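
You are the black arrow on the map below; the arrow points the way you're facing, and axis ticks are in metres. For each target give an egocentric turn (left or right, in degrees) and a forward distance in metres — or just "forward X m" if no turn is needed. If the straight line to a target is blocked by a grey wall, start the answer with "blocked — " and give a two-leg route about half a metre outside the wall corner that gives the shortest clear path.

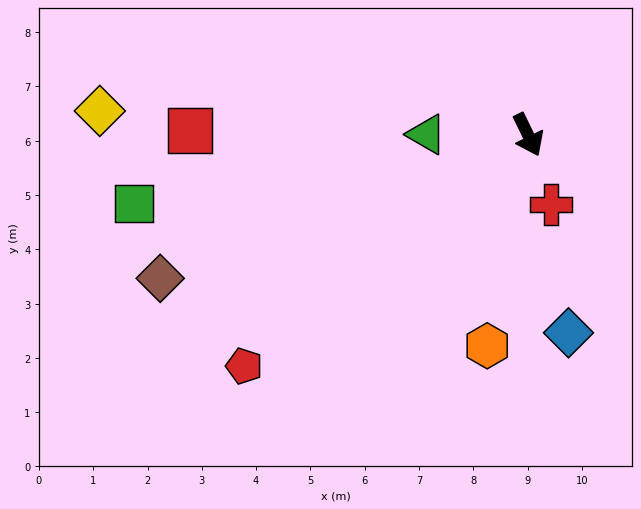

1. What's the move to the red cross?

turn right 8°, forward 1.4 m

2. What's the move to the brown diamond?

turn right 95°, forward 7.3 m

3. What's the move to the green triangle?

turn right 116°, forward 1.9 m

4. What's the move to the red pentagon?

turn right 77°, forward 6.7 m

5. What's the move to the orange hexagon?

turn right 37°, forward 4.0 m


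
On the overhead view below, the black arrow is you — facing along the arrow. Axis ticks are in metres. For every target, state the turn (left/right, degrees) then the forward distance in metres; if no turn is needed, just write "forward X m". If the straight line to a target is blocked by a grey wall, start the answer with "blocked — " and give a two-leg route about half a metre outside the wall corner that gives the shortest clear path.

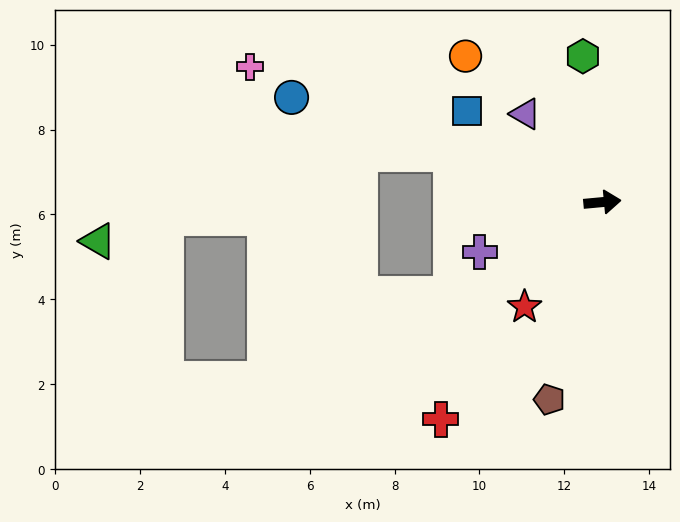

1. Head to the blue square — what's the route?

turn left 141°, forward 3.8 m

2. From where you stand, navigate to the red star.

turn right 132°, forward 3.1 m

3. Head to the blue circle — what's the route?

turn left 156°, forward 7.7 m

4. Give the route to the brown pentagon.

turn right 110°, forward 4.8 m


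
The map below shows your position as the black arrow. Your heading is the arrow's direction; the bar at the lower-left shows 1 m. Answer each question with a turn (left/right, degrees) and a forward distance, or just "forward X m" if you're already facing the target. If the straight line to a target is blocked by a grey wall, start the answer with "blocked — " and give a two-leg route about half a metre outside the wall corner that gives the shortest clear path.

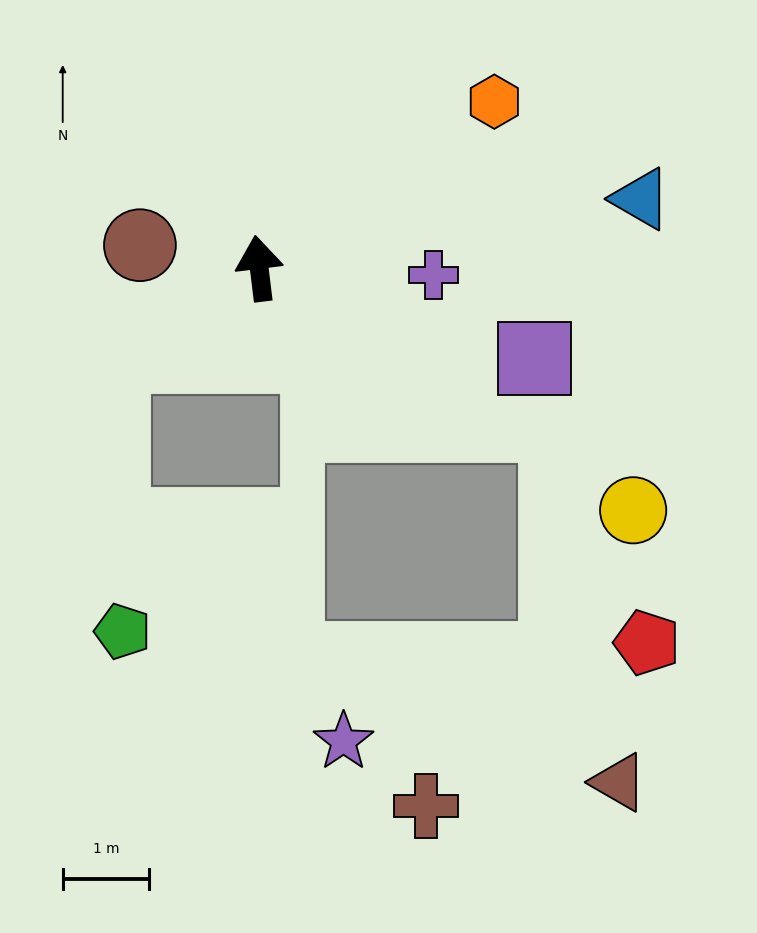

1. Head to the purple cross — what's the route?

turn right 99°, forward 2.0 m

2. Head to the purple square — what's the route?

turn right 115°, forward 3.4 m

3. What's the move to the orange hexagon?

turn right 62°, forward 3.3 m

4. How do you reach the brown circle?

turn left 72°, forward 1.4 m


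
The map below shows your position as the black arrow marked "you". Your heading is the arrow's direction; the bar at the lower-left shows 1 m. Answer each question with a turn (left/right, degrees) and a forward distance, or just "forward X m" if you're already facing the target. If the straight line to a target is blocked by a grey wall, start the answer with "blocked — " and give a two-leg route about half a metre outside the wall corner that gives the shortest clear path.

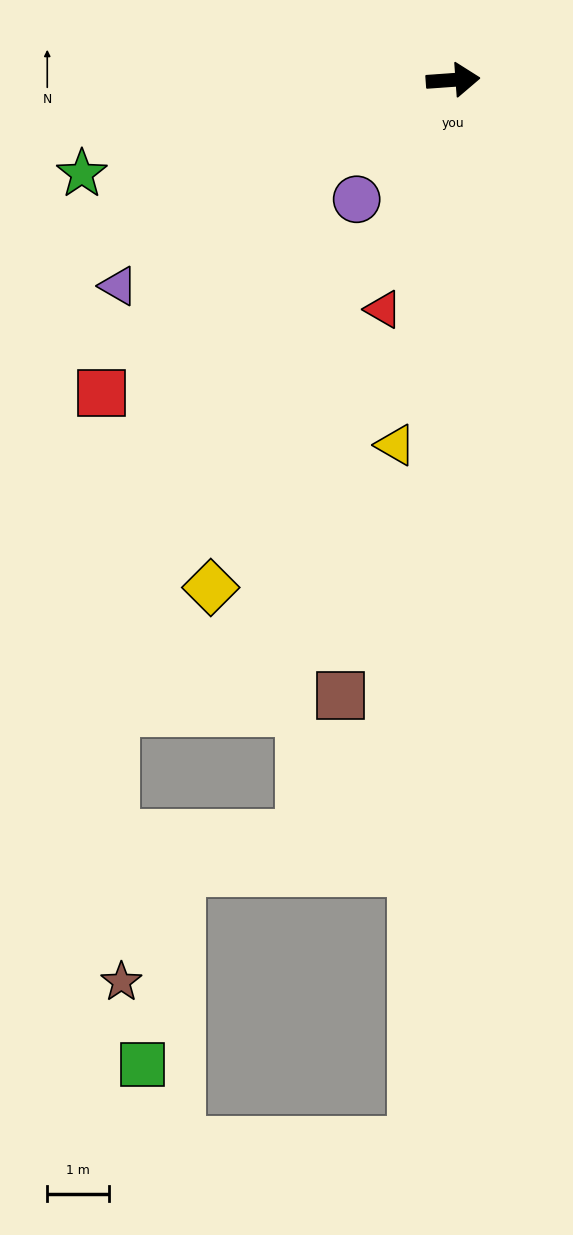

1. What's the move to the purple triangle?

turn right 152°, forward 6.3 m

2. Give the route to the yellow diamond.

turn right 120°, forward 9.0 m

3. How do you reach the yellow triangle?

turn right 103°, forward 5.9 m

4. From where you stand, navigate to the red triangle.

turn right 111°, forward 3.9 m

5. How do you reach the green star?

turn right 170°, forward 6.2 m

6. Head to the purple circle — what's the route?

turn right 133°, forward 2.5 m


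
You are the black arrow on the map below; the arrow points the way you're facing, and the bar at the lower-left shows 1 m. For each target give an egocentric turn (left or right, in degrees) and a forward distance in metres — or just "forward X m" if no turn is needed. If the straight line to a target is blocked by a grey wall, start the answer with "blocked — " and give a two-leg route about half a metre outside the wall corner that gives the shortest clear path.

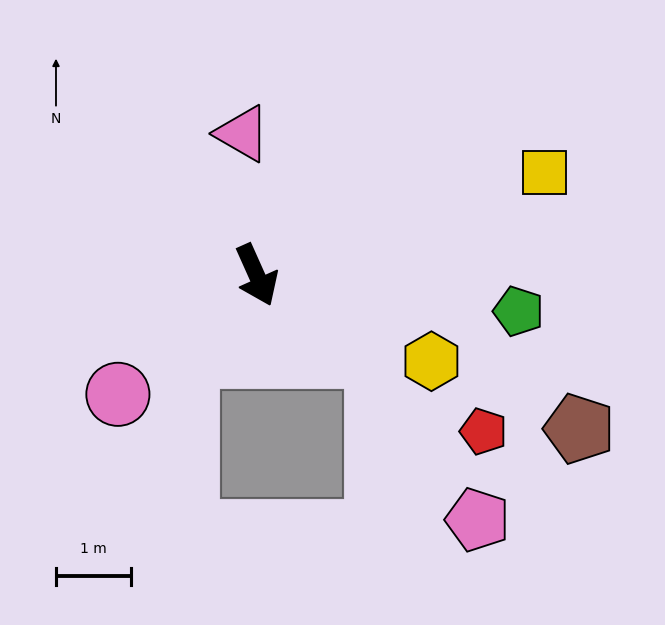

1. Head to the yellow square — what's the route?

turn left 86°, forward 4.1 m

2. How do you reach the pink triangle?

turn left 162°, forward 1.9 m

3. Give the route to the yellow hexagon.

turn left 40°, forward 2.6 m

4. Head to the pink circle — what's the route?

turn right 73°, forward 2.4 m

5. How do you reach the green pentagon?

turn left 58°, forward 3.5 m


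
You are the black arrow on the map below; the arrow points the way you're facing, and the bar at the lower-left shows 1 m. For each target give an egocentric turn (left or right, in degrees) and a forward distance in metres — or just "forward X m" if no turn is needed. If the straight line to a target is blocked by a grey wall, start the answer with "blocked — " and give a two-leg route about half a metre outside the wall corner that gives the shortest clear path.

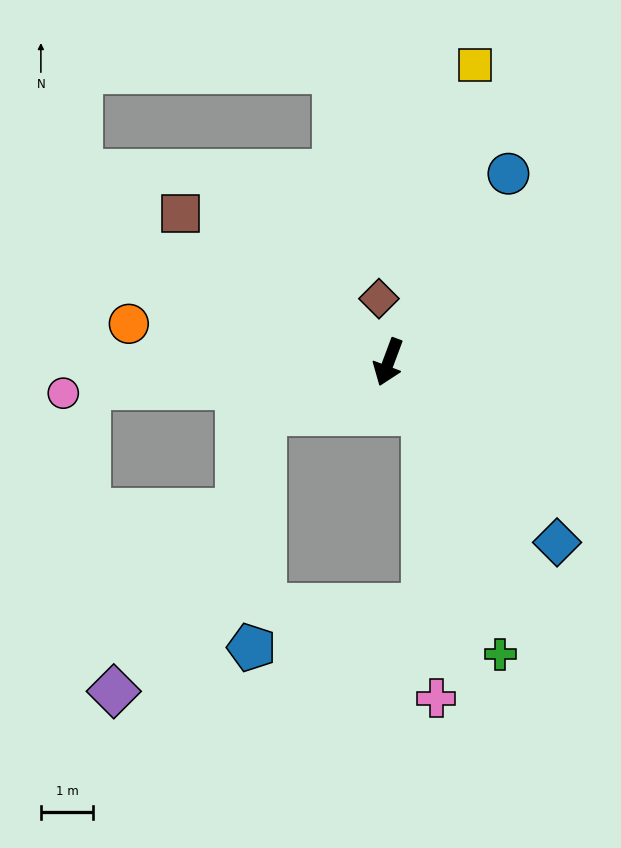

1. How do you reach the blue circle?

turn left 168°, forward 4.3 m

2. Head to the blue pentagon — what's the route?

blocked — turn right 47°, forward 2.6 m, then turn left 64°, forward 4.5 m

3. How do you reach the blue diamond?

turn left 64°, forward 4.7 m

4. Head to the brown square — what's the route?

turn right 105°, forward 4.9 m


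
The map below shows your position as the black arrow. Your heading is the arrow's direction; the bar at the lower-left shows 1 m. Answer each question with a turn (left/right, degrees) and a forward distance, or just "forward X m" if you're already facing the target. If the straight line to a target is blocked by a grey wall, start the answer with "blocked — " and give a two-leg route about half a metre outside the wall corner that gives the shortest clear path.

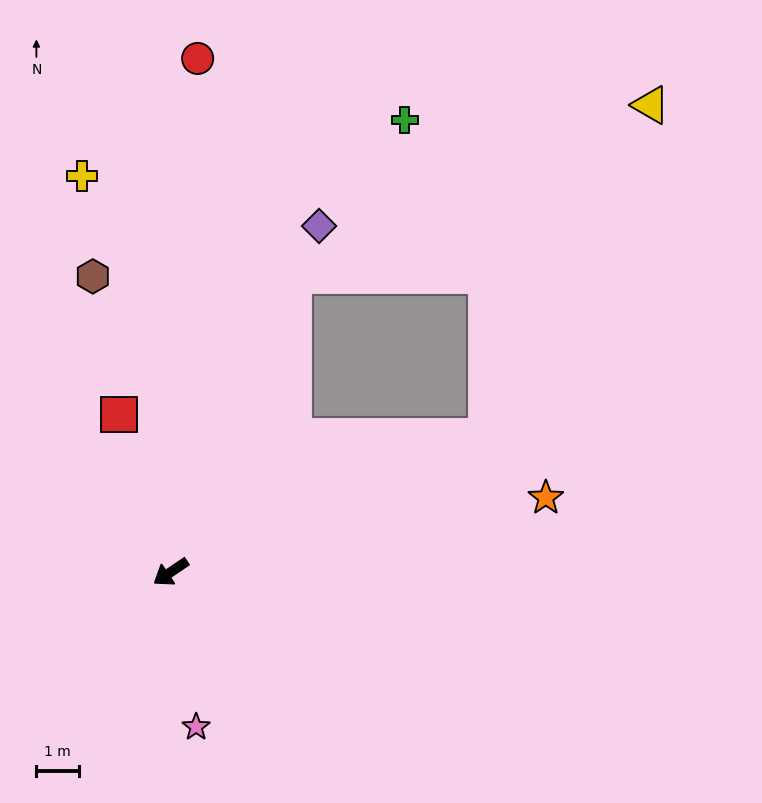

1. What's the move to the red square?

turn right 106°, forward 3.9 m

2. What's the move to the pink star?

turn left 65°, forward 3.7 m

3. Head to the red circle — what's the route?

turn right 127°, forward 12.2 m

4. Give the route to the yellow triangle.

blocked — turn left 169°, forward 8.1 m, then turn left 41°, forward 8.8 m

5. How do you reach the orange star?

turn left 157°, forward 9.1 m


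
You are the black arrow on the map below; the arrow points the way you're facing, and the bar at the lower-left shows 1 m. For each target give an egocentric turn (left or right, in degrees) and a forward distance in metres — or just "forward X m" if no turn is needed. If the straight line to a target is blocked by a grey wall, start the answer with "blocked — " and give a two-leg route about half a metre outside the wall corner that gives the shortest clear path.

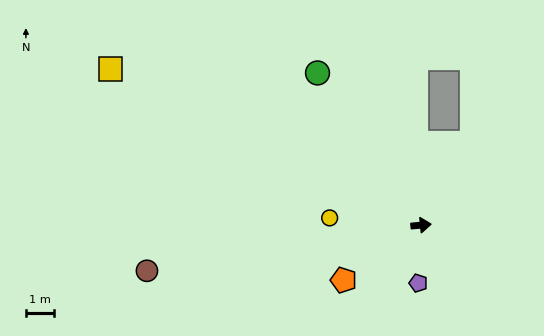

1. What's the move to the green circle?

turn left 119°, forward 6.6 m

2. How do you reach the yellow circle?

turn left 170°, forward 3.3 m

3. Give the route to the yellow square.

turn left 148°, forward 12.4 m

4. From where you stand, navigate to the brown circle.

turn right 176°, forward 9.9 m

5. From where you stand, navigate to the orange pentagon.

turn right 150°, forward 3.4 m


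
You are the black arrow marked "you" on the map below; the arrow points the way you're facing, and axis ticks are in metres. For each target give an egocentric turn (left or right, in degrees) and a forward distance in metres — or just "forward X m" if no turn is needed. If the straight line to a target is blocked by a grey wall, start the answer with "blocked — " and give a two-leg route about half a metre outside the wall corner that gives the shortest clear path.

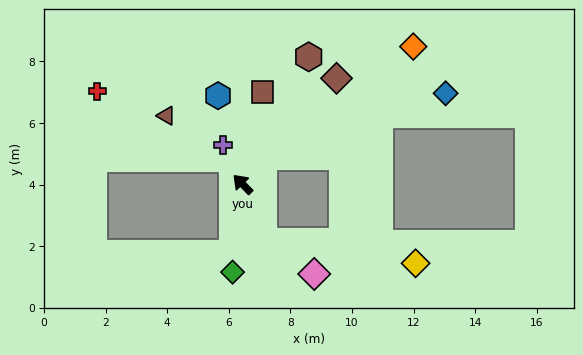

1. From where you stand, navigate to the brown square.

turn right 57°, forward 3.1 m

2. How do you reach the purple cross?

turn right 18°, forward 1.4 m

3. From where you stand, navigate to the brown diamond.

turn right 86°, forward 4.6 m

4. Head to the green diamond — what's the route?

turn left 129°, forward 2.9 m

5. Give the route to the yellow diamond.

blocked — turn left 156°, forward 2.0 m, then turn left 61°, forward 5.0 m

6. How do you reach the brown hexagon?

turn right 72°, forward 4.7 m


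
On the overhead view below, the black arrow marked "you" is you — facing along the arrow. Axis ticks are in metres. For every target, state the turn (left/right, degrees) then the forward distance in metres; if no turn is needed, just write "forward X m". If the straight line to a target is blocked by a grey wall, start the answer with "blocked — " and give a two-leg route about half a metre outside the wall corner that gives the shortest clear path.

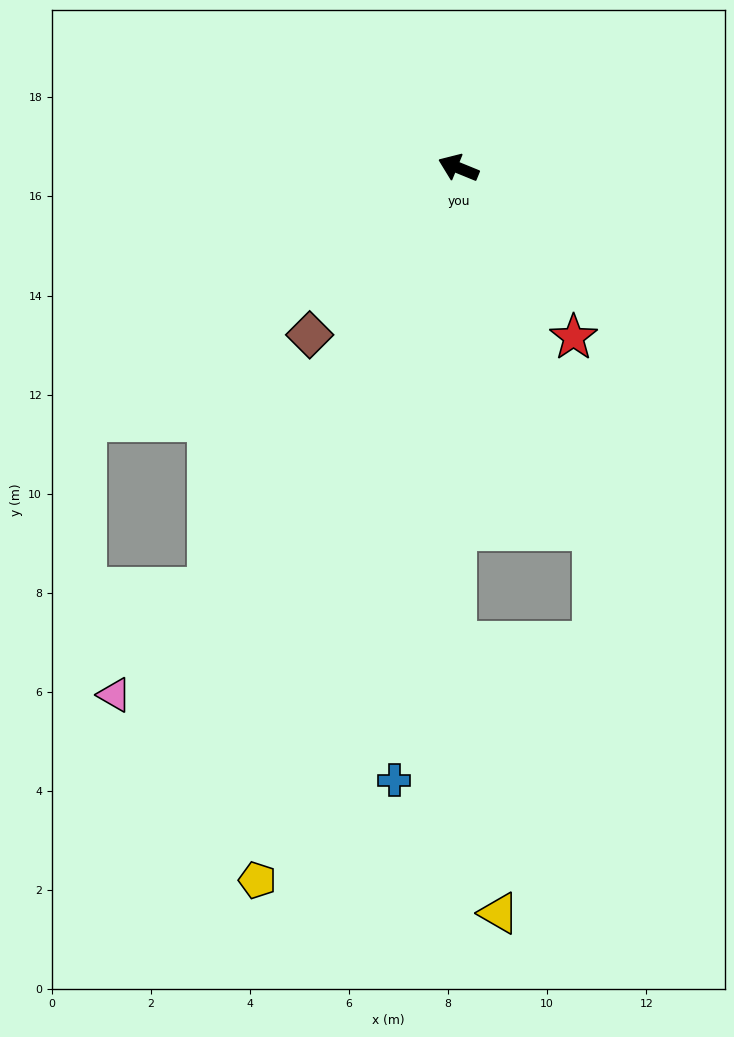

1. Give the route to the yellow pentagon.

turn left 96°, forward 14.9 m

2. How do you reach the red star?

turn left 146°, forward 4.1 m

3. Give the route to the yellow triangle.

blocked — turn left 112°, forward 9.6 m, then turn left 9°, forward 5.5 m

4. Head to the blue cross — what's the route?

turn left 106°, forward 12.4 m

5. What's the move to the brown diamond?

turn left 71°, forward 4.5 m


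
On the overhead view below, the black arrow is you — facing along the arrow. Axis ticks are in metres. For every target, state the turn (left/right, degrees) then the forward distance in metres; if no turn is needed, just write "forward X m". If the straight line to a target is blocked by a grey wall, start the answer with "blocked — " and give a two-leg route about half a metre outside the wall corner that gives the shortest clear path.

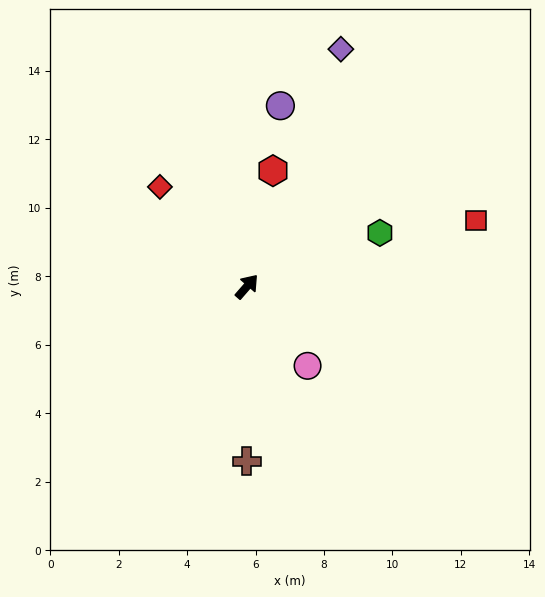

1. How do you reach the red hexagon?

turn left 28°, forward 3.5 m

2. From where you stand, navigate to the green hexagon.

turn right 27°, forward 4.2 m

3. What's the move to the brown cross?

turn right 139°, forward 5.1 m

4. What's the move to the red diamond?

turn left 82°, forward 3.9 m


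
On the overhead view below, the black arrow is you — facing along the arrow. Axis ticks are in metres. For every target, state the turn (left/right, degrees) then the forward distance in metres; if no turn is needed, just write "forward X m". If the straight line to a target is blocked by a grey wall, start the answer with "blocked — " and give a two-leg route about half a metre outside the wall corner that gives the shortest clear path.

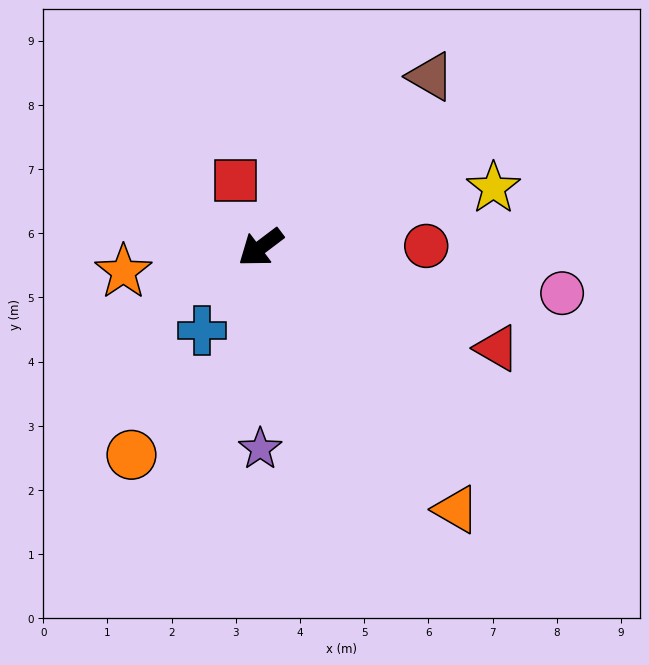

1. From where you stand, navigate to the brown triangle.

turn right 172°, forward 3.8 m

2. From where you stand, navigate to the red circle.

turn left 143°, forward 2.6 m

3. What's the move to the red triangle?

turn left 120°, forward 4.0 m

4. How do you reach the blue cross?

turn left 18°, forward 1.6 m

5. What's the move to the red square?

turn right 107°, forward 1.1 m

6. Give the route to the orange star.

turn right 27°, forward 2.2 m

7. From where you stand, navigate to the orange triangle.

turn left 90°, forward 5.1 m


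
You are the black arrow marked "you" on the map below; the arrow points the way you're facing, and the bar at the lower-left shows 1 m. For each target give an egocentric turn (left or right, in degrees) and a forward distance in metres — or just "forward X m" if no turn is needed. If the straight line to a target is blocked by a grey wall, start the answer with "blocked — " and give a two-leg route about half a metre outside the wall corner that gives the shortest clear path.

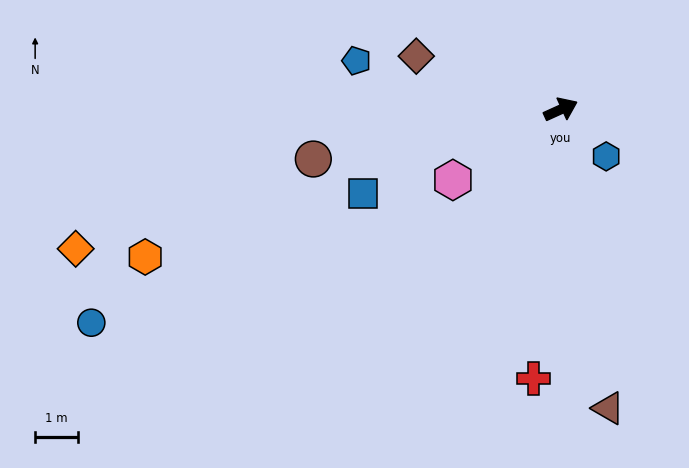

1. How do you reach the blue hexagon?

turn right 70°, forward 1.5 m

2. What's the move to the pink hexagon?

turn right 171°, forward 3.0 m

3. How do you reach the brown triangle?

turn right 105°, forward 7.0 m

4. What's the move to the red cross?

turn right 120°, forward 6.3 m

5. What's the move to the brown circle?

turn left 167°, forward 5.9 m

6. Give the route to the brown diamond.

turn left 135°, forward 3.6 m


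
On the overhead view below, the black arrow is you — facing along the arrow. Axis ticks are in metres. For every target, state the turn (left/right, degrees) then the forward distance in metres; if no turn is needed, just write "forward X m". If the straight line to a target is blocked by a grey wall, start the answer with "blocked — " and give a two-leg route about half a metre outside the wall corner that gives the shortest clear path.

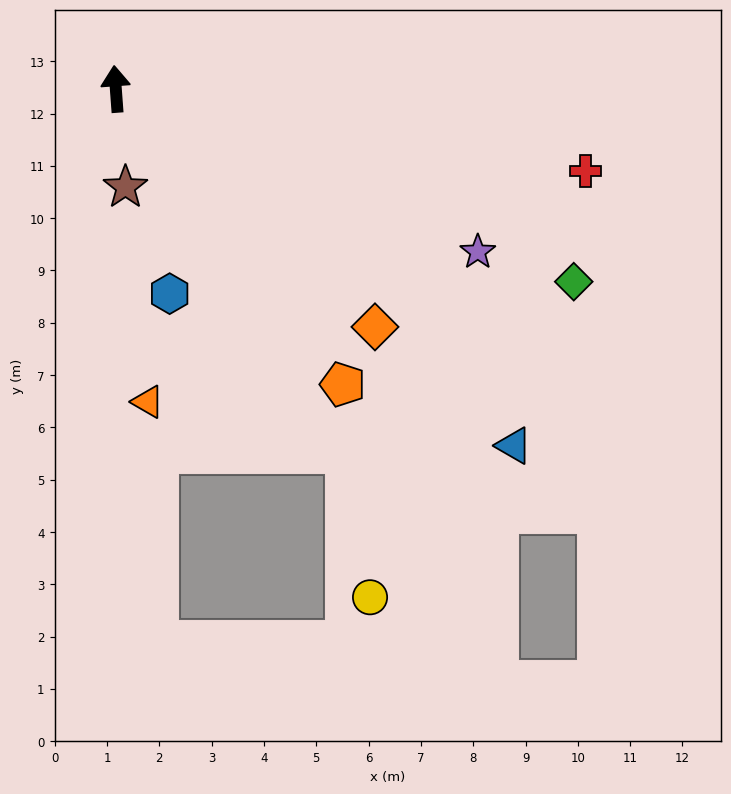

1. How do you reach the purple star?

turn right 118°, forward 7.6 m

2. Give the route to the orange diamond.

turn right 137°, forward 6.7 m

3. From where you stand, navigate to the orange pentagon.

turn right 147°, forward 7.1 m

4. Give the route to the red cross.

turn right 104°, forward 9.1 m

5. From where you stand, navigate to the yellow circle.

blocked — turn right 152°, forward 8.2 m, then turn right 24°, forward 2.8 m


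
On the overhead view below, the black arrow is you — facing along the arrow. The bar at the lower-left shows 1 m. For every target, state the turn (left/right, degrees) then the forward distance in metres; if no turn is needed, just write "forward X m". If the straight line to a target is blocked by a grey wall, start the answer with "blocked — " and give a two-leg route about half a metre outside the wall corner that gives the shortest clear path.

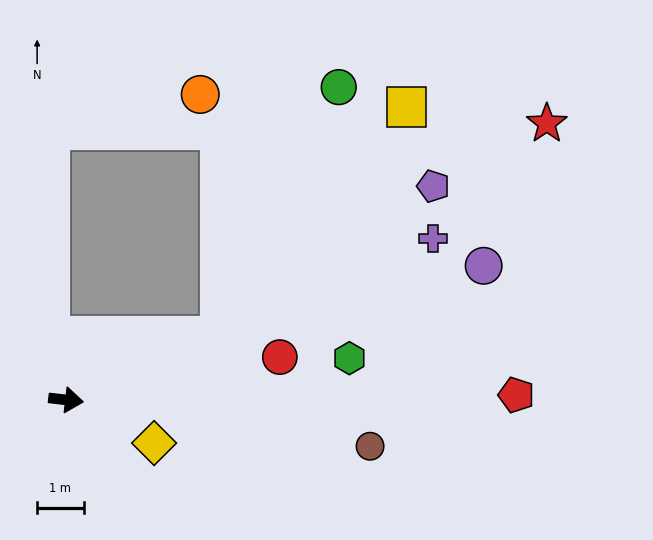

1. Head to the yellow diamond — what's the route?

turn right 20°, forward 2.1 m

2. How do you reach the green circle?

blocked — turn left 29°, forward 3.6 m, then turn left 42°, forward 5.9 m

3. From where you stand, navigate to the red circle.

turn left 18°, forward 4.7 m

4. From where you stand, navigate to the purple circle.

turn left 24°, forward 9.4 m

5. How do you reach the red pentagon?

turn left 7°, forward 9.7 m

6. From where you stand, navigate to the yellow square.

blocked — turn left 29°, forward 3.6 m, then turn left 28°, forward 6.4 m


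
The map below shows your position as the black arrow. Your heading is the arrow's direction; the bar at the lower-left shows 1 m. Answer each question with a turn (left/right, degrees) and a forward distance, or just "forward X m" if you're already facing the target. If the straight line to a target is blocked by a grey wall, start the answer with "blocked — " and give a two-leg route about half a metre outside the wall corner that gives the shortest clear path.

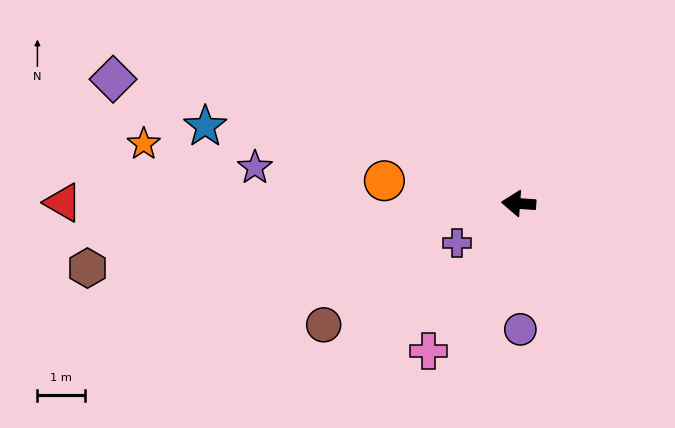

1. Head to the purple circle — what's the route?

turn left 95°, forward 2.7 m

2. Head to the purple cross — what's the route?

turn left 37°, forward 1.6 m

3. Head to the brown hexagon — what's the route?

turn left 13°, forward 9.2 m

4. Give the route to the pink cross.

turn left 63°, forward 3.7 m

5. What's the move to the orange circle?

turn right 5°, forward 2.9 m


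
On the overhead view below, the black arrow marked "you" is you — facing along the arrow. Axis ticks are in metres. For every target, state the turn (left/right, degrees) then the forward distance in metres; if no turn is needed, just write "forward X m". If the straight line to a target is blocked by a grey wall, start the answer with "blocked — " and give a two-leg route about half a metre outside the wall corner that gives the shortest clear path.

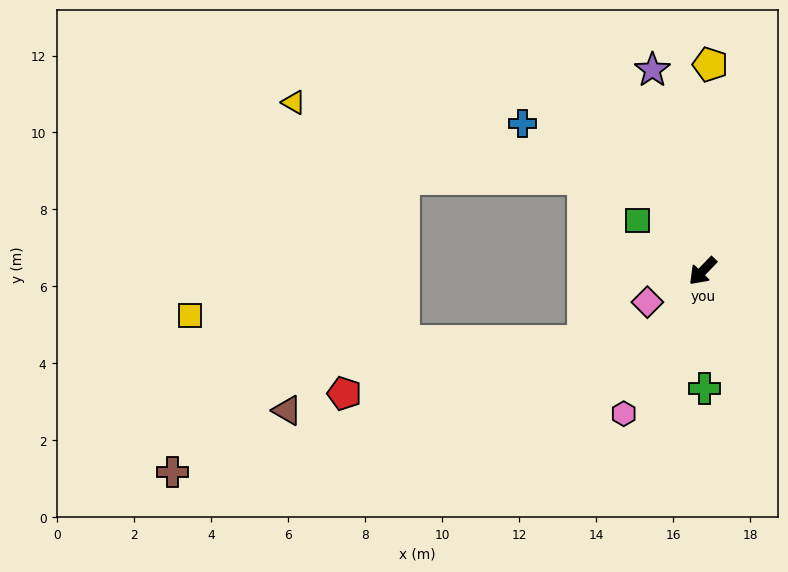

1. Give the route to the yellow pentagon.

turn right 138°, forward 5.4 m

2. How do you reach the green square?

turn right 84°, forward 2.1 m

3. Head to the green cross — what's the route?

turn left 45°, forward 3.0 m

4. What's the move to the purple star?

turn right 122°, forward 5.4 m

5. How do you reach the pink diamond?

turn right 17°, forward 1.6 m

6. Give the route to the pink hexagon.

turn left 15°, forward 4.2 m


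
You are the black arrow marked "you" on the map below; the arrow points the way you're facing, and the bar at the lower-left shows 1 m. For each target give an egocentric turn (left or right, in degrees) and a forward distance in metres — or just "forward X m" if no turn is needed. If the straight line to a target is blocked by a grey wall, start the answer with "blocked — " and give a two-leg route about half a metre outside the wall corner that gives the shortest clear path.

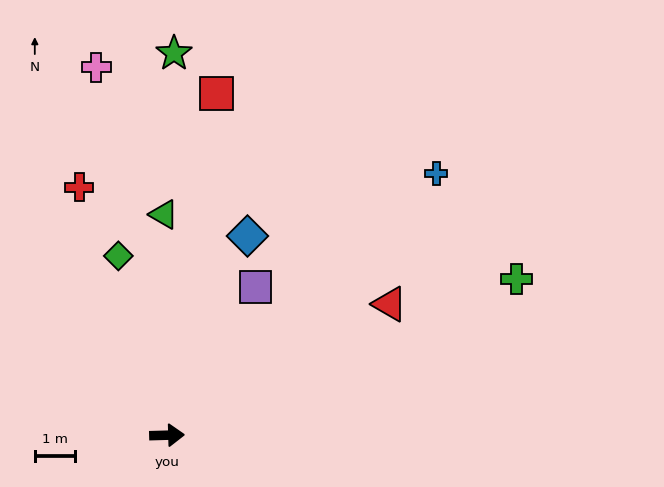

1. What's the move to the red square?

turn left 80°, forward 8.6 m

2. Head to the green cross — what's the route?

turn left 22°, forward 9.6 m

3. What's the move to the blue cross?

turn left 43°, forward 9.4 m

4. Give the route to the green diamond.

turn left 104°, forward 4.6 m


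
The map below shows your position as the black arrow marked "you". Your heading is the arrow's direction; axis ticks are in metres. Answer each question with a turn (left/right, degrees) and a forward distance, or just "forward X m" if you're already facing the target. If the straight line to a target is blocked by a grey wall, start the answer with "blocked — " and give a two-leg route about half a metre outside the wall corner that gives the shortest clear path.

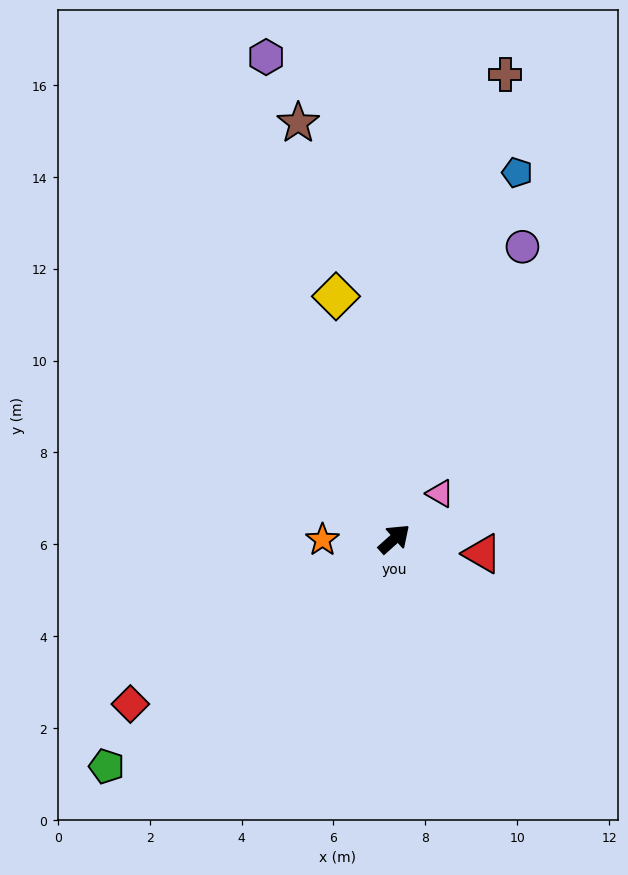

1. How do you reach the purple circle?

turn left 24°, forward 6.9 m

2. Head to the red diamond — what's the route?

turn left 170°, forward 6.8 m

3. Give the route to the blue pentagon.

turn left 30°, forward 8.4 m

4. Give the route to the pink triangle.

turn left 3°, forward 1.4 m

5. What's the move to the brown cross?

turn left 35°, forward 10.4 m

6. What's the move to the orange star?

turn left 139°, forward 1.6 m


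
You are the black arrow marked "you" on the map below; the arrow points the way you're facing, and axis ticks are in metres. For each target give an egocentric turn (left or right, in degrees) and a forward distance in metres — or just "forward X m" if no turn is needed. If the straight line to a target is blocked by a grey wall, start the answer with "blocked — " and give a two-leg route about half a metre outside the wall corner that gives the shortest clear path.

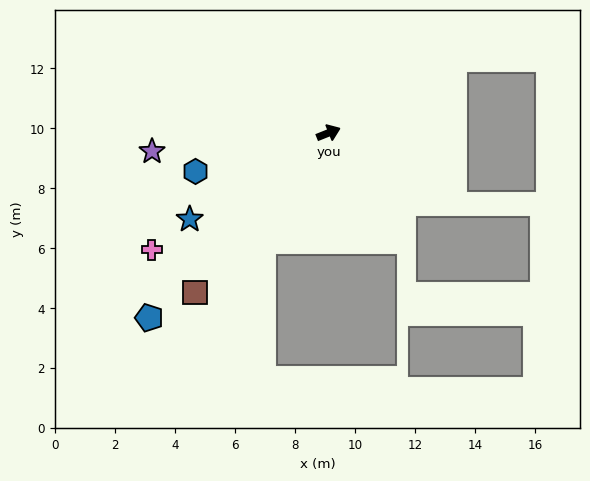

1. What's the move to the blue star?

turn right 170°, forward 5.5 m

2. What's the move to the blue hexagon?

turn left 174°, forward 4.6 m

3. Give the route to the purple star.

turn left 164°, forward 5.9 m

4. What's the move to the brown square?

turn right 152°, forward 6.9 m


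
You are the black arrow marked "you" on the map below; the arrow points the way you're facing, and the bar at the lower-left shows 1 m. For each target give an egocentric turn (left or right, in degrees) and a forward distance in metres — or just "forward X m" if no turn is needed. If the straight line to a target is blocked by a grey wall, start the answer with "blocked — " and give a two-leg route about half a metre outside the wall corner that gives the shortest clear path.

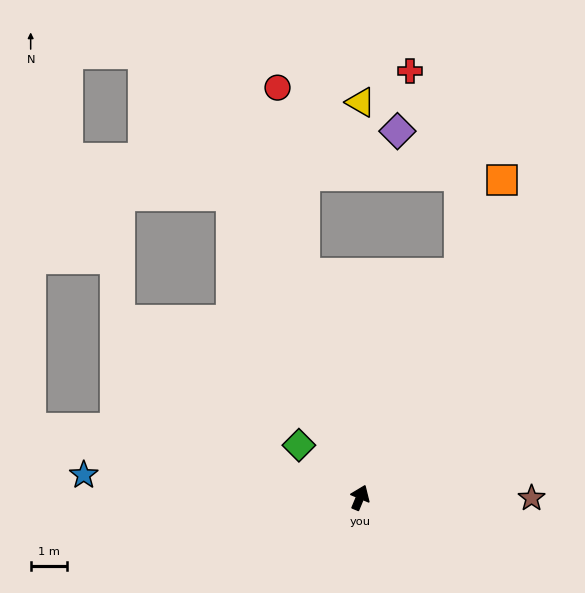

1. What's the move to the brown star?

turn right 68°, forward 4.8 m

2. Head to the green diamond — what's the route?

turn left 72°, forward 2.2 m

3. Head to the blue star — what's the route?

turn left 108°, forward 7.7 m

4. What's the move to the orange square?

forward 9.7 m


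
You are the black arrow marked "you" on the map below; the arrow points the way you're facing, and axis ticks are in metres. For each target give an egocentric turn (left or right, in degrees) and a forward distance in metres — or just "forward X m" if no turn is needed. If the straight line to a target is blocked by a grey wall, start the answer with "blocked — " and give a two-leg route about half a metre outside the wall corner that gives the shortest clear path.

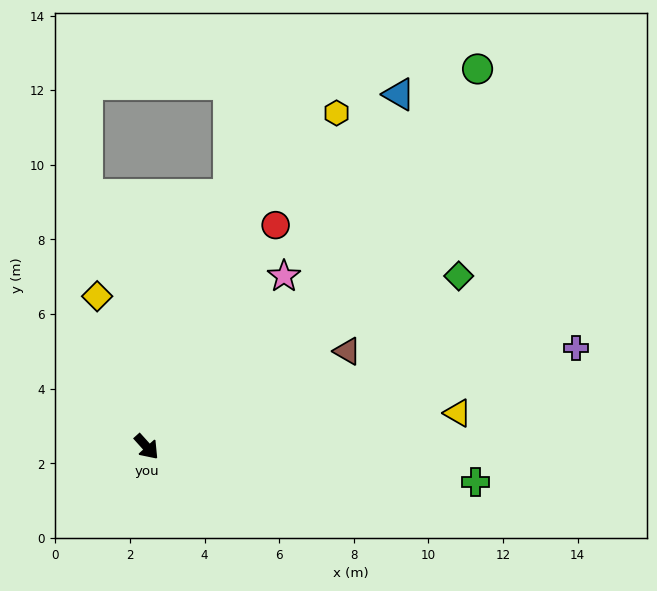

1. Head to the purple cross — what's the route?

turn left 61°, forward 11.8 m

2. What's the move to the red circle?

turn left 108°, forward 6.9 m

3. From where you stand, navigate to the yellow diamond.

turn left 156°, forward 4.2 m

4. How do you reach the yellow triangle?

turn left 54°, forward 8.4 m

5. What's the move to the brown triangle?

turn left 74°, forward 6.0 m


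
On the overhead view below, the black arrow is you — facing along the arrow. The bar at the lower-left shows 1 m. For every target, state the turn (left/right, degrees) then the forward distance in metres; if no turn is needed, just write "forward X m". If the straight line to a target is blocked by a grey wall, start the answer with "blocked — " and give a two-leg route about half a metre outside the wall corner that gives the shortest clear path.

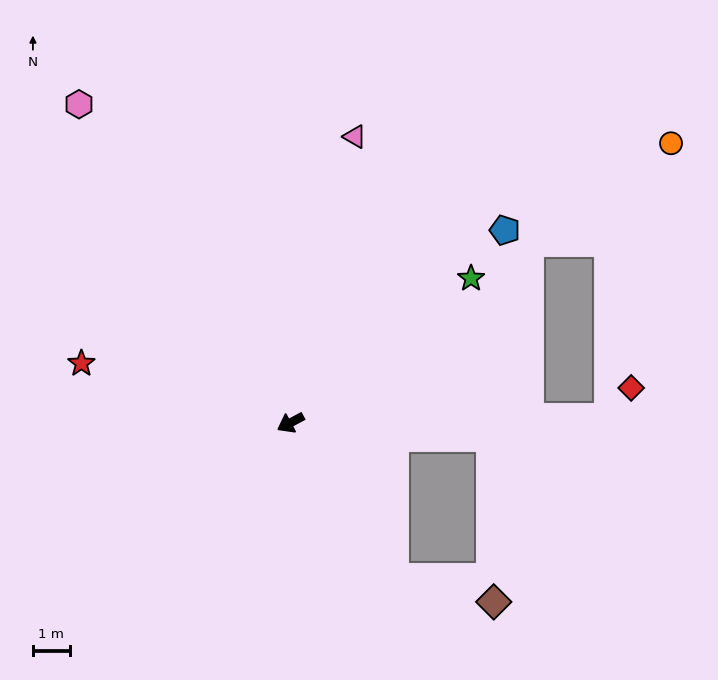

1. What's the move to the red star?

turn right 44°, forward 5.9 m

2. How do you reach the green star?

turn right 170°, forward 6.3 m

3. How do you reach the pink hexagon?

turn right 85°, forward 10.4 m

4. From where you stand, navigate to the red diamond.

blocked — turn left 152°, forward 8.6 m, then turn left 55°, forward 1.0 m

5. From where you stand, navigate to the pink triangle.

turn right 131°, forward 7.9 m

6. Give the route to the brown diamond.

blocked — turn left 95°, forward 5.1 m, then turn left 44°, forward 2.8 m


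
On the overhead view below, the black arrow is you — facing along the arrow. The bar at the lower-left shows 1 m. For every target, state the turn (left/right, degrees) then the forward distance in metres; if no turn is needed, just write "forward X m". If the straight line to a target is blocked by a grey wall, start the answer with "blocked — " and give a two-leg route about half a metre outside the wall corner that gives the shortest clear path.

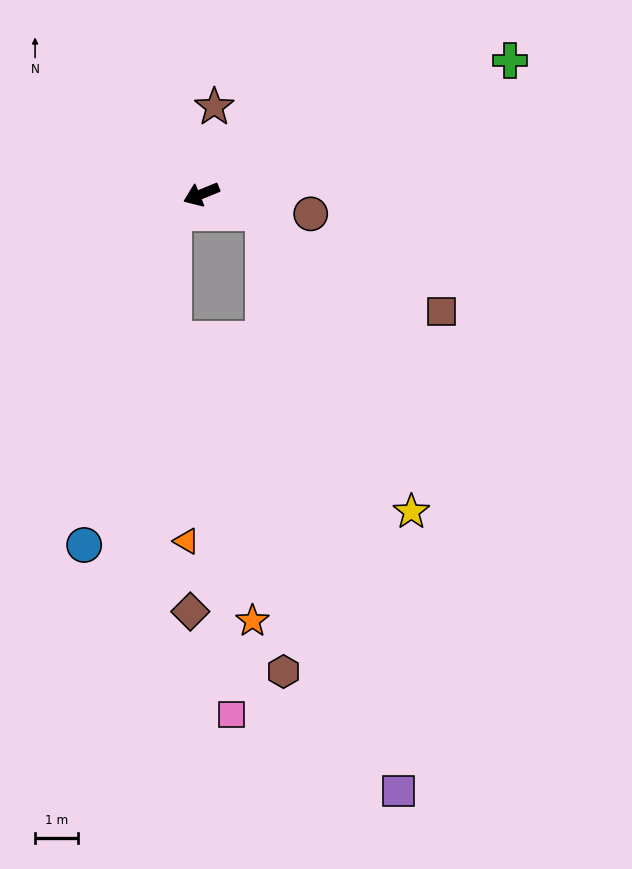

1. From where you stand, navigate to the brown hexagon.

blocked — turn left 141°, forward 1.5 m, then turn right 71°, forward 10.8 m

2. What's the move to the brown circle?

turn left 148°, forward 2.6 m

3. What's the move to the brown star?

turn right 121°, forward 2.1 m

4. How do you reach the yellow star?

blocked — turn left 141°, forward 1.5 m, then turn right 47°, forward 7.8 m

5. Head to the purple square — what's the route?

blocked — turn left 141°, forward 1.5 m, then turn right 60°, forward 14.0 m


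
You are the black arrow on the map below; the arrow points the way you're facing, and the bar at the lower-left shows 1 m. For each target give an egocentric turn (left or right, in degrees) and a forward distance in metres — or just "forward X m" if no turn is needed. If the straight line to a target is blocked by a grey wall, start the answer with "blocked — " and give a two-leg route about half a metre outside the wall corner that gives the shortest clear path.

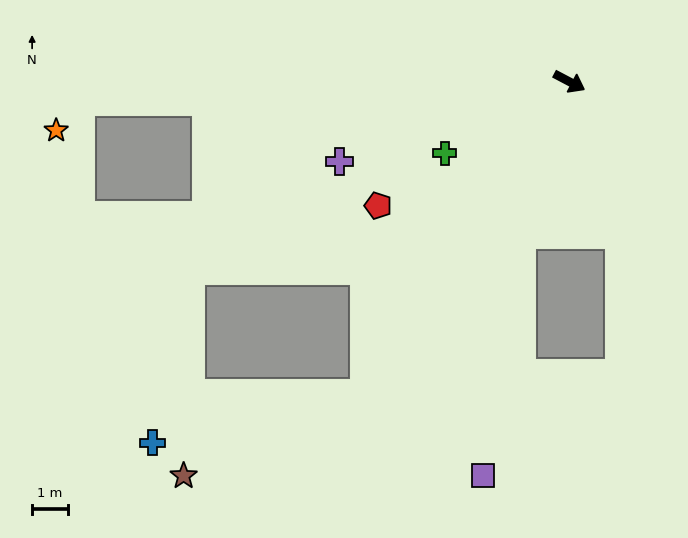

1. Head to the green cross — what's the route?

turn right 122°, forward 4.0 m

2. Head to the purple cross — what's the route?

turn right 133°, forward 6.8 m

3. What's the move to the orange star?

blocked — turn right 150°, forward 13.6 m, then turn left 49°, forward 1.0 m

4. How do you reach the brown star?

blocked — turn right 95°, forward 10.4 m, then turn right 33°, forward 5.5 m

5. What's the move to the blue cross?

blocked — turn right 95°, forward 10.4 m, then turn right 44°, forward 6.1 m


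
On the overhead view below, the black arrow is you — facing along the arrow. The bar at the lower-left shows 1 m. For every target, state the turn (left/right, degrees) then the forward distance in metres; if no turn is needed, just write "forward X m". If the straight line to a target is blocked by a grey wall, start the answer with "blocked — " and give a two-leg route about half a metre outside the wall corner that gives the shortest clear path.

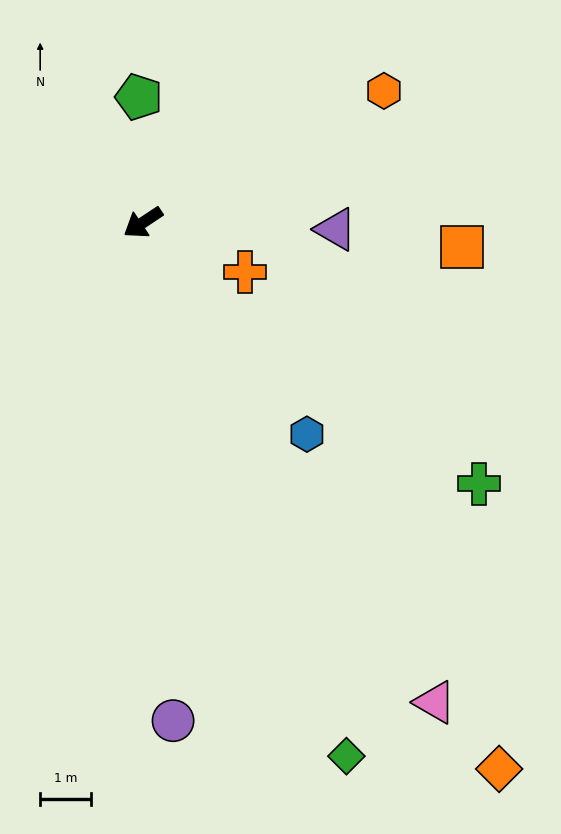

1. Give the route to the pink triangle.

turn left 88°, forward 11.1 m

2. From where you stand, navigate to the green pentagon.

turn right 122°, forward 2.5 m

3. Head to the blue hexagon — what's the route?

turn left 94°, forward 5.3 m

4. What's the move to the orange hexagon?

turn left 175°, forward 5.4 m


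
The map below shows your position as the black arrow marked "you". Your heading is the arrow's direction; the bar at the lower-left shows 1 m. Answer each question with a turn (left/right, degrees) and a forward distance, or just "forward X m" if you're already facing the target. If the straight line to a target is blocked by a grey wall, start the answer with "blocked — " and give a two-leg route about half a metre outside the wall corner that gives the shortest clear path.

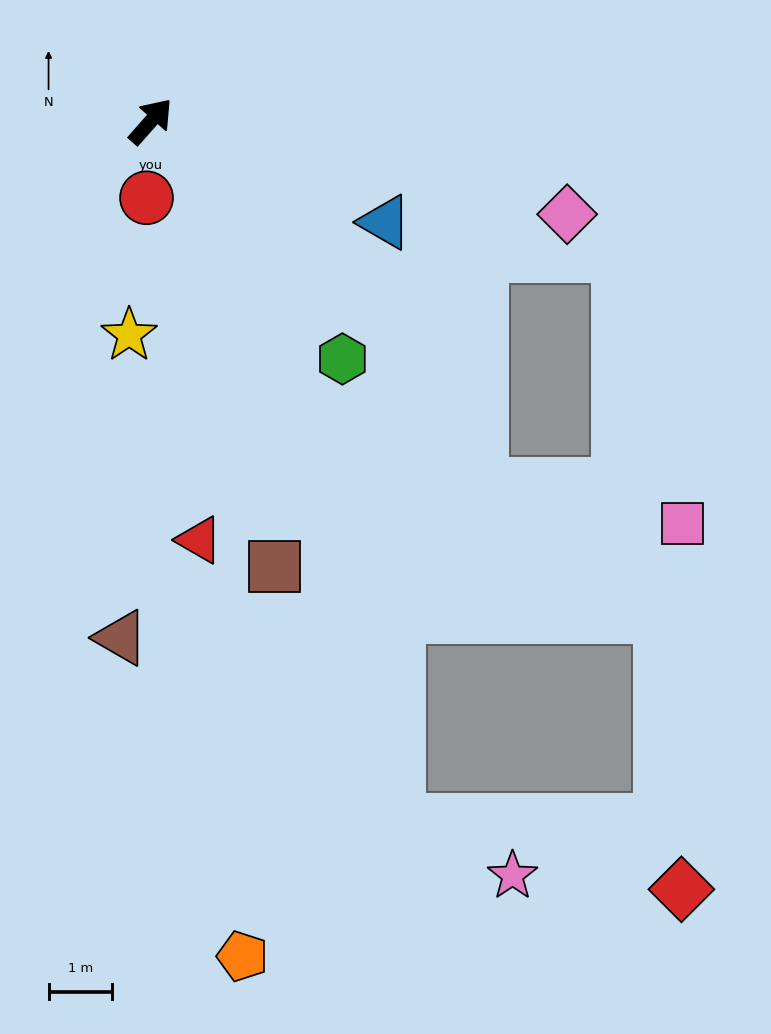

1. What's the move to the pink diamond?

turn right 61°, forward 6.7 m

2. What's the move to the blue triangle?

turn right 72°, forward 4.0 m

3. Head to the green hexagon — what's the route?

turn right 100°, forward 4.8 m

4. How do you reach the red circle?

turn right 142°, forward 1.2 m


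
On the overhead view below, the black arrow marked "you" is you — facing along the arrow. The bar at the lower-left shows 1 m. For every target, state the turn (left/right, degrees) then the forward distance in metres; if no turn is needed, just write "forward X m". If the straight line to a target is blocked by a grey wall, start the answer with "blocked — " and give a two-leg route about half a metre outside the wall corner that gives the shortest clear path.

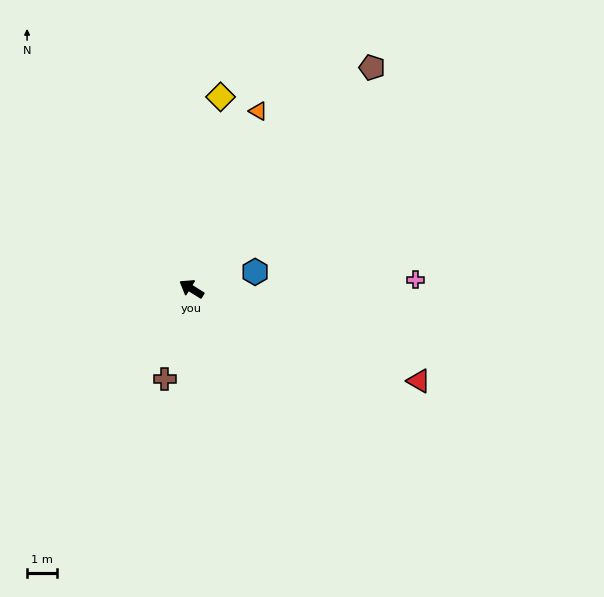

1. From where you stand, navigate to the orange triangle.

turn right 79°, forward 6.3 m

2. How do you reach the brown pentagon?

turn right 97°, forward 9.5 m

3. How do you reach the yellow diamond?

turn right 67°, forward 6.5 m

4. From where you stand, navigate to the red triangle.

turn right 170°, forward 8.2 m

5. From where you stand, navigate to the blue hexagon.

turn right 133°, forward 2.2 m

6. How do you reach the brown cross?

turn left 105°, forward 3.1 m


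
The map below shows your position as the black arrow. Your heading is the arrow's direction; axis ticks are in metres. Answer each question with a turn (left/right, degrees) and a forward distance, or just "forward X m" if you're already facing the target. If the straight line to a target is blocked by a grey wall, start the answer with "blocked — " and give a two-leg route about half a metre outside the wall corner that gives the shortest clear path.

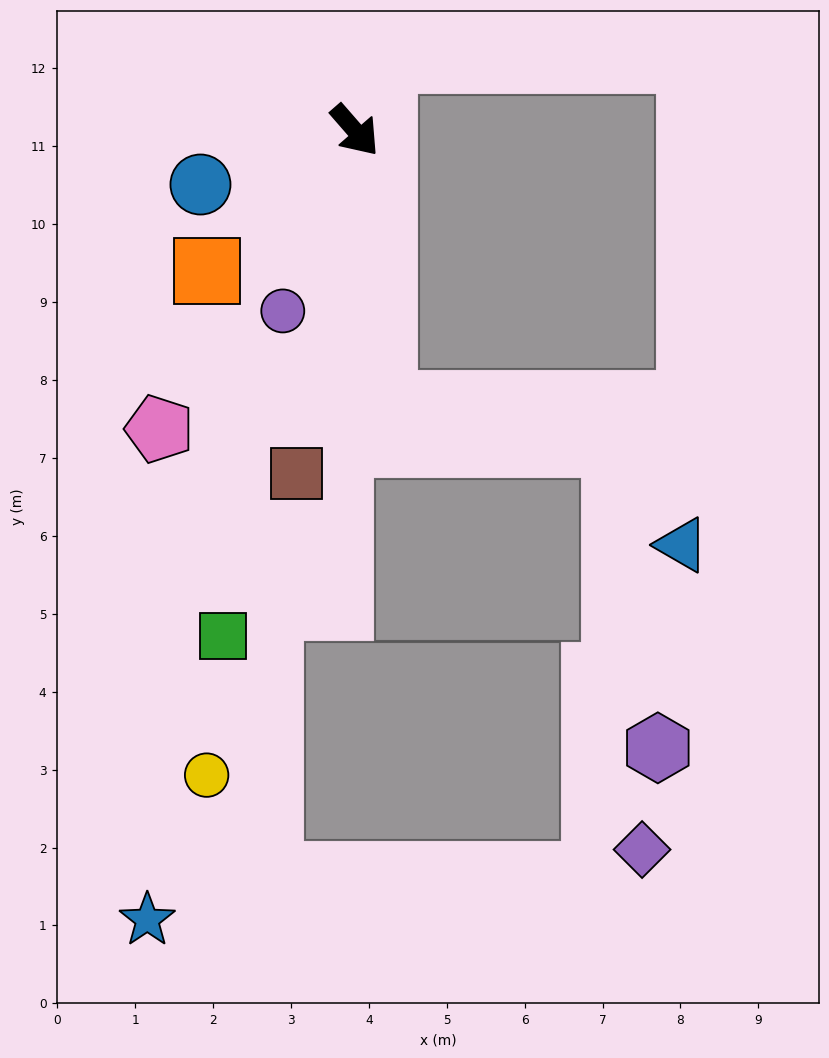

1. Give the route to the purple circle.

turn right 63°, forward 2.5 m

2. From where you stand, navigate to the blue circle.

turn right 112°, forward 2.1 m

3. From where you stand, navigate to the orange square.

turn right 88°, forward 2.6 m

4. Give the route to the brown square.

turn right 51°, forward 4.5 m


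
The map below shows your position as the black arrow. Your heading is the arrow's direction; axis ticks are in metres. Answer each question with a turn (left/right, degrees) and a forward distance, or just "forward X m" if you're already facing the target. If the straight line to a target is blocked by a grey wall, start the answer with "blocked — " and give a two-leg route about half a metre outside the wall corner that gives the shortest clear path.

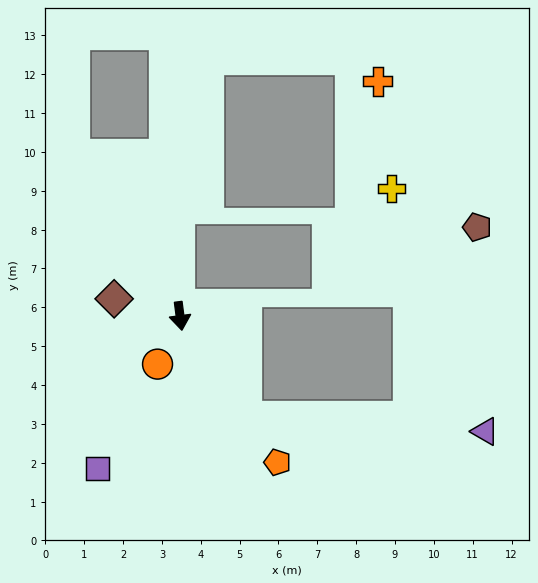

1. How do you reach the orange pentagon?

turn left 26°, forward 4.5 m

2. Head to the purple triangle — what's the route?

blocked — turn left 26°, forward 3.1 m, then turn left 53°, forward 6.2 m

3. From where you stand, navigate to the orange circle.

turn right 32°, forward 1.4 m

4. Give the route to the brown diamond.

turn right 112°, forward 1.8 m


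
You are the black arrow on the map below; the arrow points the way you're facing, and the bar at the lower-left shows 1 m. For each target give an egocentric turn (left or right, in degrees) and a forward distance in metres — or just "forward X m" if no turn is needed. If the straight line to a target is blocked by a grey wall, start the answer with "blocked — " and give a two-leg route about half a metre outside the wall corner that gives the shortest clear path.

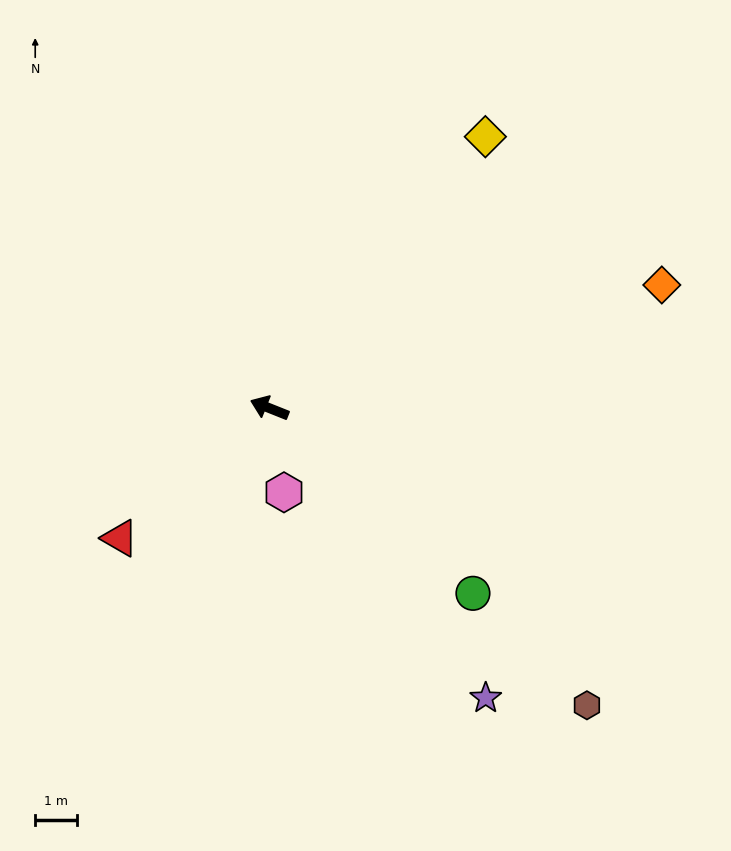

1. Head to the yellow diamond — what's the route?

turn right 107°, forward 8.3 m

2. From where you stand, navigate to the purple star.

turn left 149°, forward 8.6 m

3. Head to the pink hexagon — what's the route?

turn left 122°, forward 2.0 m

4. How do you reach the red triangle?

turn left 63°, forward 4.7 m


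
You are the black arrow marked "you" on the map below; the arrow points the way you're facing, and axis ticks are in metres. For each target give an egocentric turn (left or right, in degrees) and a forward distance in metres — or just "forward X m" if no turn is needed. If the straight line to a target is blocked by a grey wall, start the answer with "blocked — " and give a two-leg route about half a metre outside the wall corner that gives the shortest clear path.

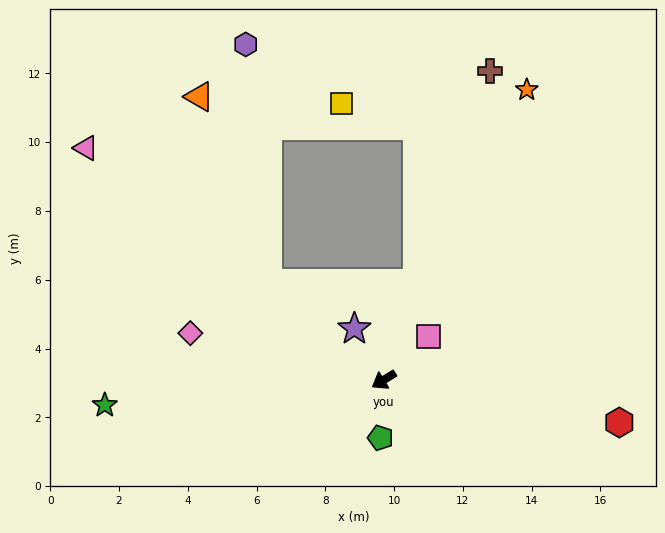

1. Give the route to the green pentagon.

turn left 55°, forward 1.7 m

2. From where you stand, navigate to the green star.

turn right 26°, forward 8.1 m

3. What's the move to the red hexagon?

turn left 138°, forward 7.0 m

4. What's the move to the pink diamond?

turn right 45°, forward 5.8 m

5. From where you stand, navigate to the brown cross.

turn right 141°, forward 9.5 m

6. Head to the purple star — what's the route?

turn right 92°, forward 1.7 m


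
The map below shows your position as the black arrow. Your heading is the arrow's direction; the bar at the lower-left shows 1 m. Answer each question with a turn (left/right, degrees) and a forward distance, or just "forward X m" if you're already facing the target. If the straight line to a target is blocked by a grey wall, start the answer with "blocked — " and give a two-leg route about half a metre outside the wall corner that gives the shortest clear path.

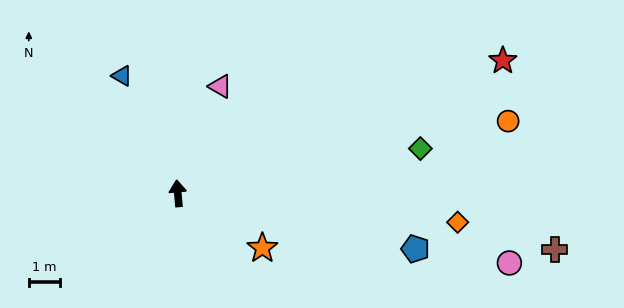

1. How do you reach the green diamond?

turn right 85°, forward 8.0 m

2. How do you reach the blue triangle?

turn left 20°, forward 4.2 m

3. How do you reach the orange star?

turn right 128°, forward 3.3 m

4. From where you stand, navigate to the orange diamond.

turn right 101°, forward 9.1 m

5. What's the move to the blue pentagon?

turn right 108°, forward 7.9 m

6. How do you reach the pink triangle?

turn right 27°, forward 3.7 m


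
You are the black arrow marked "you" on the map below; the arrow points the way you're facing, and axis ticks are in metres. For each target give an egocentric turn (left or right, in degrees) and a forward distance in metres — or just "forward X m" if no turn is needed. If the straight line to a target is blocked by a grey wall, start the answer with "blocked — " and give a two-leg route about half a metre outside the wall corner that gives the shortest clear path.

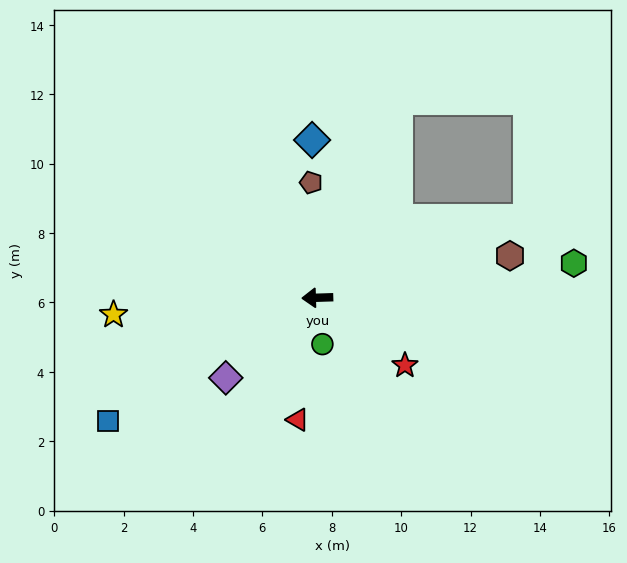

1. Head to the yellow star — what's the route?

turn left 3°, forward 5.9 m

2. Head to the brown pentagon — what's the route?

turn right 89°, forward 3.3 m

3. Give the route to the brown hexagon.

turn right 169°, forward 5.7 m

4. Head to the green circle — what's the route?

turn left 94°, forward 1.3 m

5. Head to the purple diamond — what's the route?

turn left 39°, forward 3.5 m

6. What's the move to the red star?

turn left 141°, forward 3.2 m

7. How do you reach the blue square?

turn left 29°, forward 7.0 m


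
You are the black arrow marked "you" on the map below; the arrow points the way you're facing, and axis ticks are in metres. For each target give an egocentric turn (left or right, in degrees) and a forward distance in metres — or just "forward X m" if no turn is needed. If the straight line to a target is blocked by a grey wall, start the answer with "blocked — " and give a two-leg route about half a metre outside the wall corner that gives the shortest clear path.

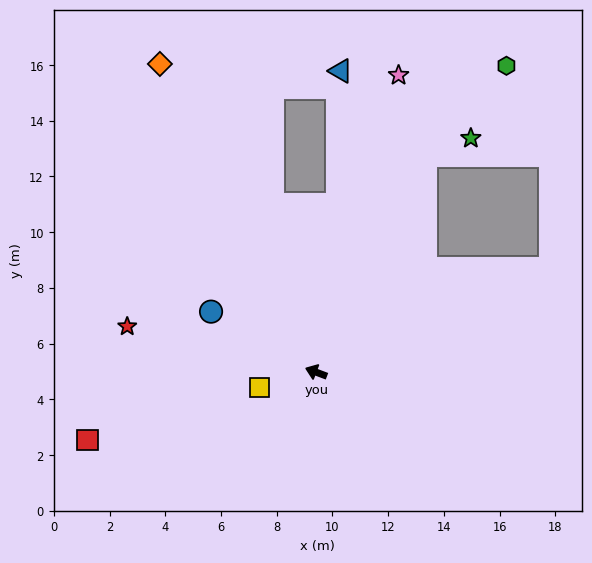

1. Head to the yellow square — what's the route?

turn left 36°, forward 2.1 m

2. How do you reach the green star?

blocked — turn right 96°, forward 8.7 m, then turn right 42°, forward 1.7 m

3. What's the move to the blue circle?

turn right 9°, forward 4.4 m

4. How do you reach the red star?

turn left 7°, forward 7.0 m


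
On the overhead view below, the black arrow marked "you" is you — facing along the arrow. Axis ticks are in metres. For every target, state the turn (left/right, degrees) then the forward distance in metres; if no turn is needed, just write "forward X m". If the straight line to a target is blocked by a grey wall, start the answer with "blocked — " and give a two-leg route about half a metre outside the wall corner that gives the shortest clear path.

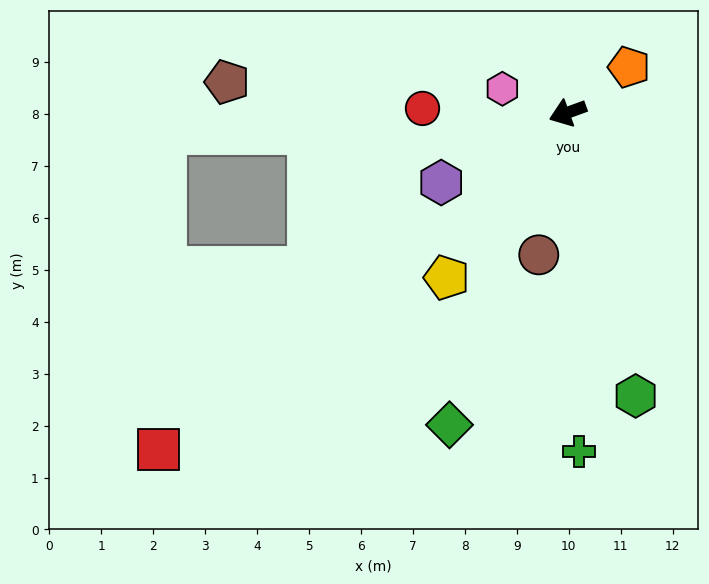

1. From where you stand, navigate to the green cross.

turn left 72°, forward 6.5 m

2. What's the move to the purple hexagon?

turn left 9°, forward 2.8 m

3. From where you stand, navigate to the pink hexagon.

turn right 40°, forward 1.3 m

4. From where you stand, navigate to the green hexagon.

turn left 84°, forward 5.6 m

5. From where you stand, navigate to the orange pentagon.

turn right 163°, forward 1.5 m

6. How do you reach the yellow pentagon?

turn left 34°, forward 3.9 m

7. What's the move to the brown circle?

turn left 59°, forward 2.8 m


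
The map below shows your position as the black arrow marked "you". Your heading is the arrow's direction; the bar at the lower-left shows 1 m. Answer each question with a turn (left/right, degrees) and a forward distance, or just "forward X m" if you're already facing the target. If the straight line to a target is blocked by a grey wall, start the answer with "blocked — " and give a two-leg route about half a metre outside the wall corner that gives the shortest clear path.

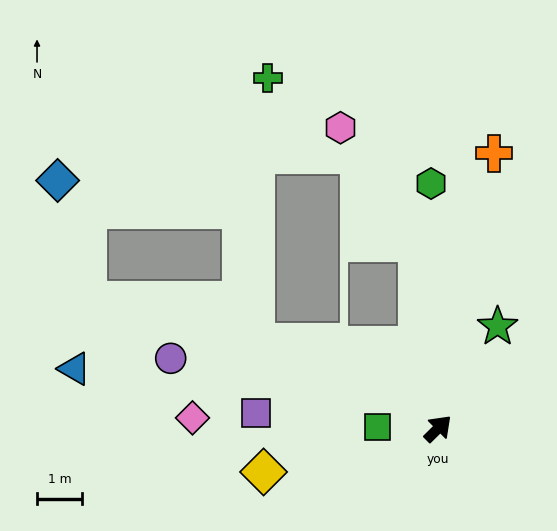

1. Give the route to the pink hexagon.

blocked — turn left 52°, forward 4.1 m, then turn left 27°, forward 3.1 m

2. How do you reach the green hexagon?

turn left 47°, forward 5.4 m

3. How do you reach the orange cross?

turn left 34°, forward 6.2 m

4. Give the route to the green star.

turn left 15°, forward 2.6 m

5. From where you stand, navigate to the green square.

turn left 134°, forward 1.3 m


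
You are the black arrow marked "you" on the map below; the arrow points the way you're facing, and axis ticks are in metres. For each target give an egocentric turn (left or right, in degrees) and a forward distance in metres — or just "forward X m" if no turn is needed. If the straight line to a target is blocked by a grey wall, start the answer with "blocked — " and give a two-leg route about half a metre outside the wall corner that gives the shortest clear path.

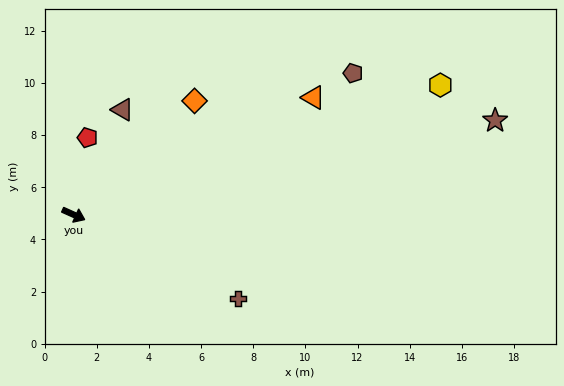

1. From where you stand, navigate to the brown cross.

turn right 3°, forward 7.1 m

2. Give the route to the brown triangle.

turn left 89°, forward 4.4 m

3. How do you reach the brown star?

turn left 37°, forward 16.6 m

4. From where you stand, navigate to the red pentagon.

turn left 104°, forward 3.0 m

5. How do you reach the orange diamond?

turn left 67°, forward 6.4 m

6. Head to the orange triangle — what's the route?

turn left 50°, forward 10.2 m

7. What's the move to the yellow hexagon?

turn left 44°, forward 14.9 m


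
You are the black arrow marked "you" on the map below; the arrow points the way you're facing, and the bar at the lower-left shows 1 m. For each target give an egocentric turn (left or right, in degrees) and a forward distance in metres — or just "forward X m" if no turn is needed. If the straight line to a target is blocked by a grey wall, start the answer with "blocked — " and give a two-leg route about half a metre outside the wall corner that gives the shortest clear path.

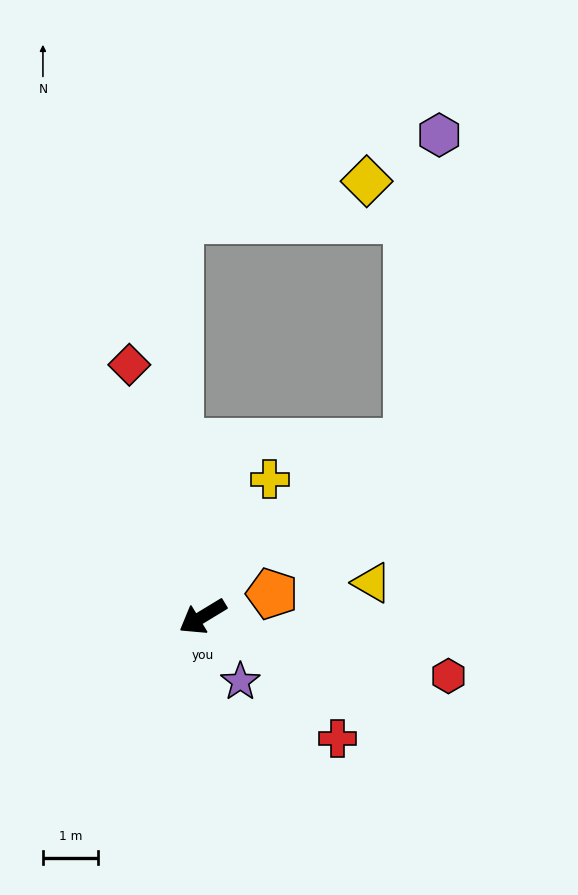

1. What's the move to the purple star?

turn left 89°, forward 1.4 m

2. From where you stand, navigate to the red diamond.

turn right 105°, forward 4.7 m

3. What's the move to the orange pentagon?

turn left 167°, forward 1.3 m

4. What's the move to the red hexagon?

turn left 135°, forward 4.6 m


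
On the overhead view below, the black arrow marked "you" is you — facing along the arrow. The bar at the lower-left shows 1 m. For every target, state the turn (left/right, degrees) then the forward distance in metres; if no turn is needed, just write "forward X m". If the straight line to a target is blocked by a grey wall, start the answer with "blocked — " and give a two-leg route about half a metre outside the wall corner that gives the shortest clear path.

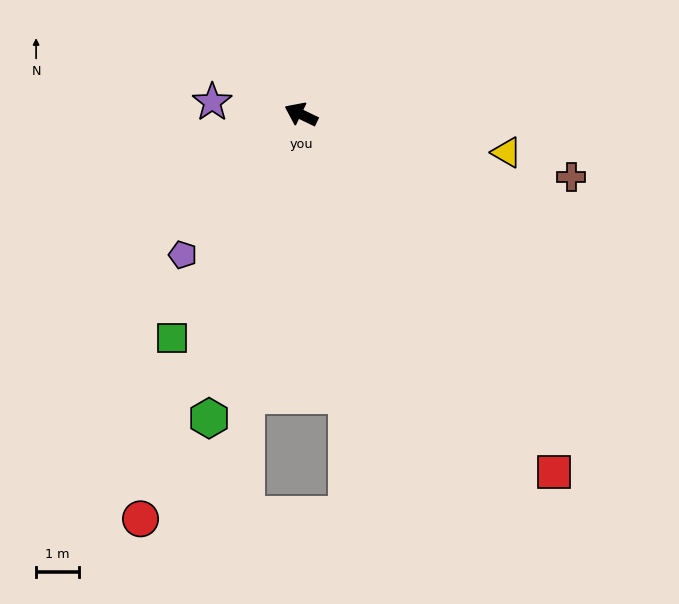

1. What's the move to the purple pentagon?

turn left 76°, forward 4.3 m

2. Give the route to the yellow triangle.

turn right 165°, forward 4.8 m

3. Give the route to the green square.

turn left 86°, forward 6.0 m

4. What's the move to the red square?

turn left 151°, forward 10.2 m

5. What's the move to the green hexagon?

turn left 99°, forward 7.4 m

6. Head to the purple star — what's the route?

turn left 18°, forward 2.1 m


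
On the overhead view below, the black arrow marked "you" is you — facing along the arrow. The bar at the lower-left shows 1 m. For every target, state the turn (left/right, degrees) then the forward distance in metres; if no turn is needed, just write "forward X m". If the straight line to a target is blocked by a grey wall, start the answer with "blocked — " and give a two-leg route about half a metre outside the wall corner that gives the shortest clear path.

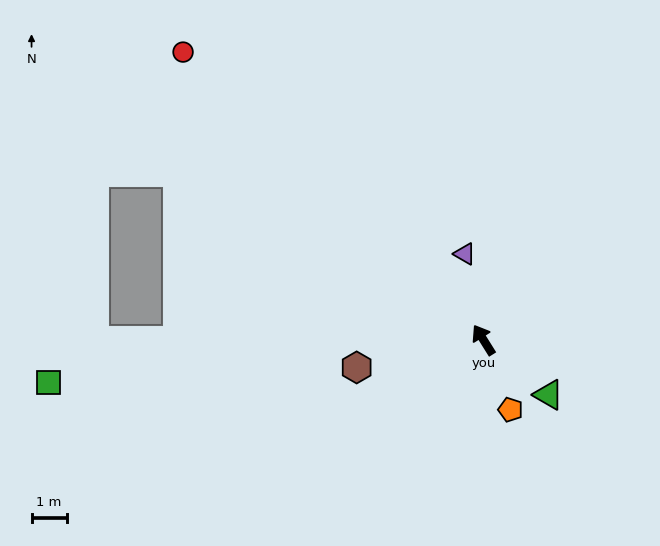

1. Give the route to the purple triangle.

turn right 20°, forward 2.5 m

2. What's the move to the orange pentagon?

turn left 169°, forward 2.1 m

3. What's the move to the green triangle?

turn right 162°, forward 2.4 m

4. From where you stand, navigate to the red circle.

turn left 14°, forward 11.9 m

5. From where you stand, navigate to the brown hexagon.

turn left 70°, forward 3.7 m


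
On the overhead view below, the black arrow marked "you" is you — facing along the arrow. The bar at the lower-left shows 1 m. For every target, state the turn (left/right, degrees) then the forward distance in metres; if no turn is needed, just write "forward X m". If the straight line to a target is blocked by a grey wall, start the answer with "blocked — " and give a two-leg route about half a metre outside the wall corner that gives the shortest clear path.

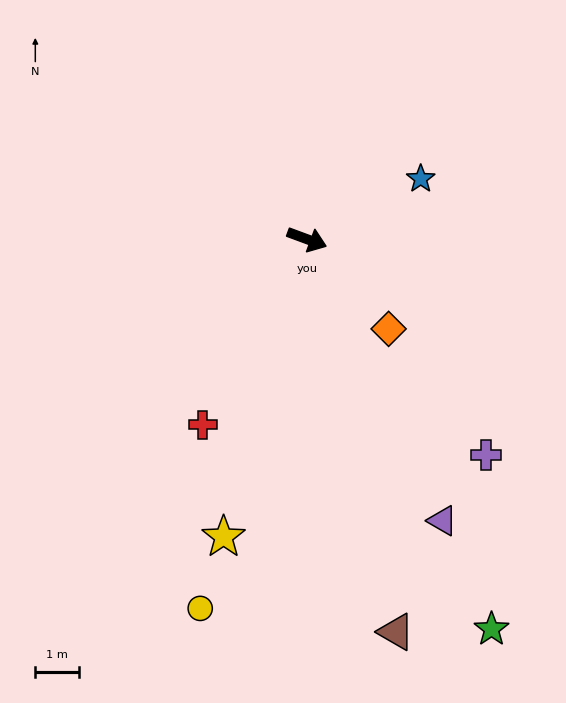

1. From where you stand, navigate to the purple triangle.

turn right 44°, forward 7.1 m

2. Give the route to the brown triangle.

turn right 57°, forward 9.2 m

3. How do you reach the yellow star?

turn right 85°, forward 7.1 m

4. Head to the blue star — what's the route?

turn left 48°, forward 2.9 m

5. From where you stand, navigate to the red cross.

turn right 99°, forward 4.9 m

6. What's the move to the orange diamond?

turn right 27°, forward 2.8 m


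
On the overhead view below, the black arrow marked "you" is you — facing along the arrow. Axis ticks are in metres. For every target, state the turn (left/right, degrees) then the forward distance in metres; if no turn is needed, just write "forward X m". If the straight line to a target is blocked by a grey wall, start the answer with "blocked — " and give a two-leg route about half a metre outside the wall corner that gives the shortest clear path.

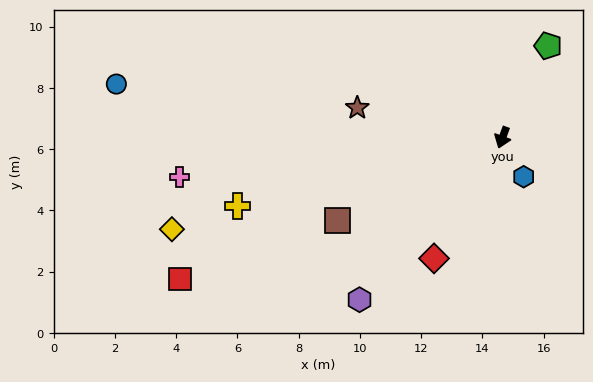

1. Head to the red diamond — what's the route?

turn right 9°, forward 4.5 m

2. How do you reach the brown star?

turn right 81°, forward 4.8 m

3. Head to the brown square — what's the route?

turn right 43°, forward 6.0 m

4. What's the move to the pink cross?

turn right 63°, forward 10.6 m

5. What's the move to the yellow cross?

turn right 55°, forward 8.9 m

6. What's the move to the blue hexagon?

turn left 48°, forward 1.5 m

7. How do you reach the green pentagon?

turn left 174°, forward 3.3 m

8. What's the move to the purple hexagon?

turn right 21°, forward 7.1 m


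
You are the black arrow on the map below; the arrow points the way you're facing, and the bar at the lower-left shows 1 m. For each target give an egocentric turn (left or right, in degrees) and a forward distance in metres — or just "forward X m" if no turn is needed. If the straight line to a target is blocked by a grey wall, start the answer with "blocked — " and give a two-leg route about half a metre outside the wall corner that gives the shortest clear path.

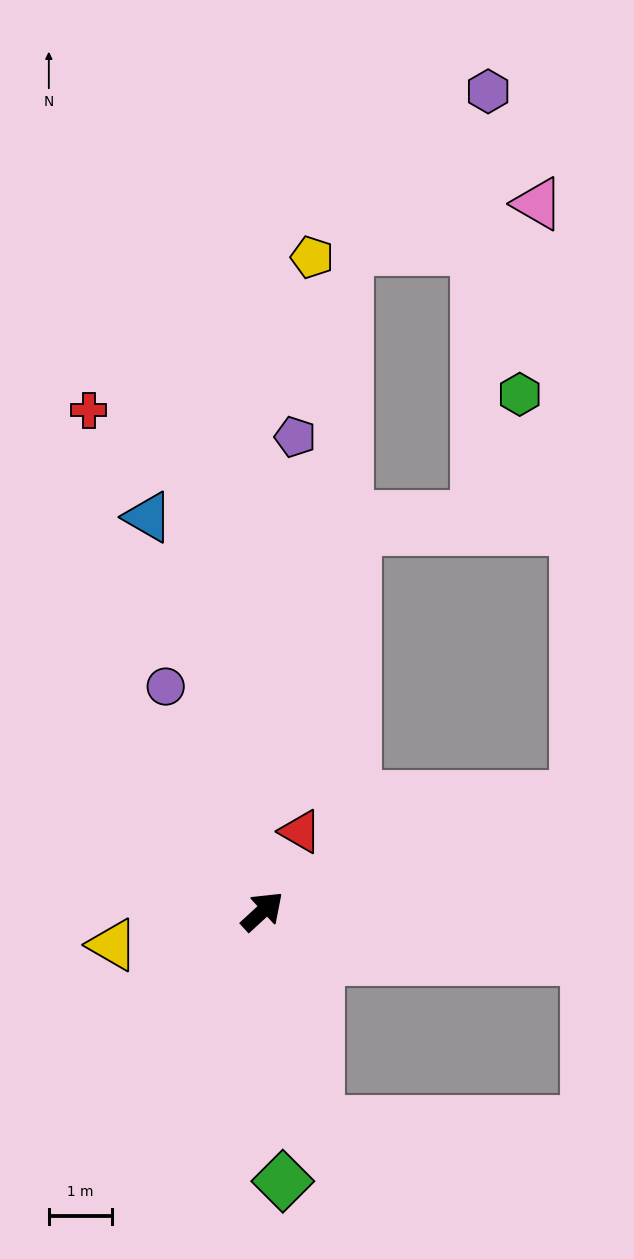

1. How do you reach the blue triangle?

turn left 64°, forward 6.5 m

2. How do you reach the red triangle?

turn left 22°, forward 1.4 m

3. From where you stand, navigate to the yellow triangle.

turn left 150°, forward 2.4 m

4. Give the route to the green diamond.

turn right 128°, forward 4.3 m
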